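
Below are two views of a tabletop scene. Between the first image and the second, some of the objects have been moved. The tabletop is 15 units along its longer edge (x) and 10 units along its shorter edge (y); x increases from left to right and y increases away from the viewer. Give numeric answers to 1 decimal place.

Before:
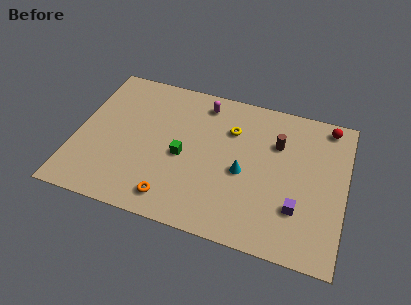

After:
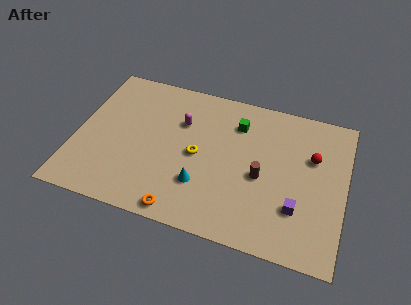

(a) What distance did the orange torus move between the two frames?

0.8

The orange torus was near (5.7, 1.5) before and (6.3, 0.9) after, so it travelled √(0.6² + 0.6²) ≈ 0.8 units.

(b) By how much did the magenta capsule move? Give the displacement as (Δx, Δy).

(-1.1, -1.7)

From the two frames, the magenta capsule sits at roughly (6.8, 8.5) before and (5.7, 6.8) after.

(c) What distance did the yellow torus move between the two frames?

2.9

The yellow torus moved from about (8.5, 7.1) to (6.8, 4.8), a distance of √(1.7² + 2.3²) ≈ 2.9.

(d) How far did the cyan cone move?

2.7

The cyan cone was near (9.4, 4.4) before and (7.2, 2.9) after, so it travelled √(2.2² + 1.5²) ≈ 2.7 units.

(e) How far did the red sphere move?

2.5

The red sphere was near (13.8, 8.9) before and (13.1, 6.5) after, so it travelled √(0.7² + 2.4²) ≈ 2.5 units.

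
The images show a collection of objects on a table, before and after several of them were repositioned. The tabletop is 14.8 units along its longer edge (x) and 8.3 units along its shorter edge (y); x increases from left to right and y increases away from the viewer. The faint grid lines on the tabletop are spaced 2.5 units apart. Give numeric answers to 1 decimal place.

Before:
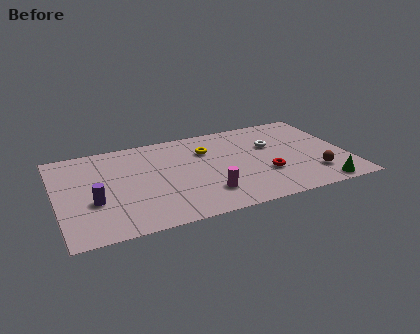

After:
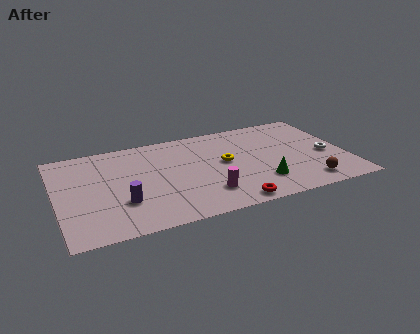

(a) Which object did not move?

the magenta cylinder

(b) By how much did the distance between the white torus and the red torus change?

+3.4

Before: roughly 2.6 units apart; after: 6.0. That's 3.4 units further apart.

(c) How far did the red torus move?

2.8

The red torus was near (10.5, 2.8) before and (8.5, 0.8) after, so it travelled √(2.0² + 2.0²) ≈ 2.8 units.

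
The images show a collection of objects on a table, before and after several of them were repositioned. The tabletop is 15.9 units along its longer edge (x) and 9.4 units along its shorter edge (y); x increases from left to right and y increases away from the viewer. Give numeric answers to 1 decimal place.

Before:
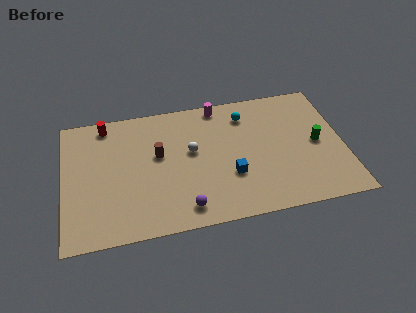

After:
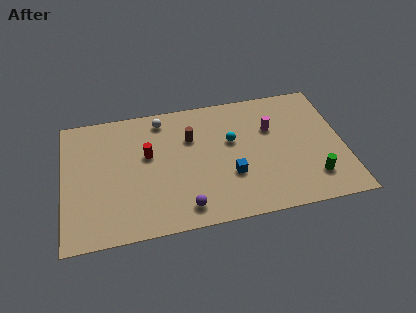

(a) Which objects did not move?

the purple sphere and the blue cube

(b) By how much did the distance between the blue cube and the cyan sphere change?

-1.9

Before: roughly 4.4 units apart; after: 2.5. That's 1.9 units closer together.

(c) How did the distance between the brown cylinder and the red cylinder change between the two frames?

-1.4

Before: roughly 4.0 units apart; after: 2.6. That's 1.4 units closer together.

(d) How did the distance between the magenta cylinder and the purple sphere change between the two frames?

-0.4

The distance was about 7.5 in the first image and 7.1 in the second, so they moved 0.4 units closer together.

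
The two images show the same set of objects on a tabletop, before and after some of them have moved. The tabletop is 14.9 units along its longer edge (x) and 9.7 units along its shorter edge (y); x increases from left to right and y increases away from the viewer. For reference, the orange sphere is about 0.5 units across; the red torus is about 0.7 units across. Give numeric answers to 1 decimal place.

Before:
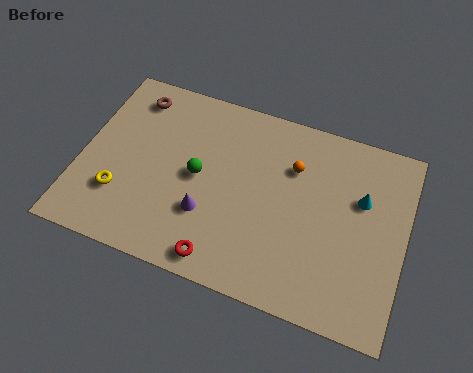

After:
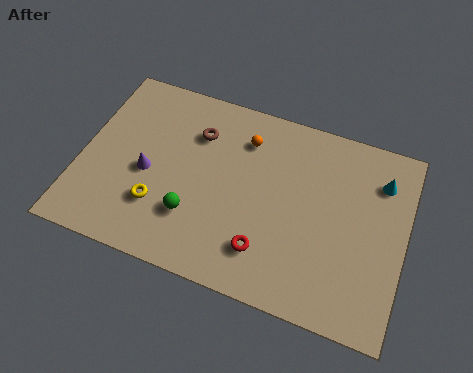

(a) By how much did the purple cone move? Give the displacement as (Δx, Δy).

(-2.9, 1.2)

The purple cone was at about (6.0, 3.1) and moved to about (3.1, 4.3).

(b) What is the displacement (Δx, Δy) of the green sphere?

(0.0, -2.1)

From the two frames, the green sphere sits at roughly (5.4, 4.9) before and (5.4, 2.8) after.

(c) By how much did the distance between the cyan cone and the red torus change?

-0.7

They were about 7.8 units apart before and 7.1 after — 0.7 units closer together.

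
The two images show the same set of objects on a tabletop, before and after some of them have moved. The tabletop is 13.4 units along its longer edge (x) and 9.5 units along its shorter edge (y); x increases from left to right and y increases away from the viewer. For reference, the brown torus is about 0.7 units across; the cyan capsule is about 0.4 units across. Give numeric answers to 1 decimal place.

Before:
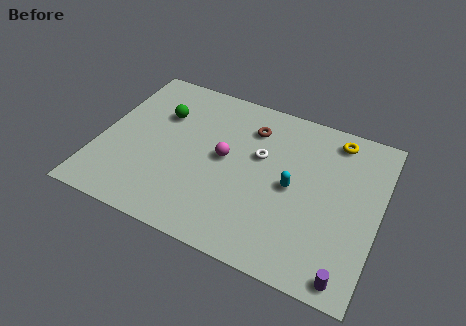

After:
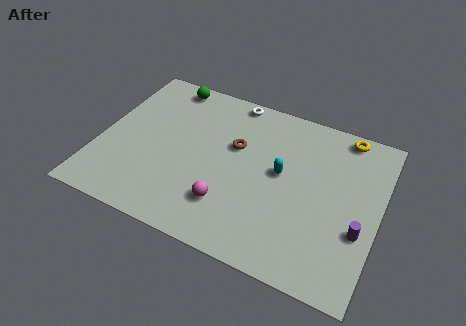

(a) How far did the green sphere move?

2.0

The green sphere was near (2.7, 6.5) before and (2.7, 8.5) after, so it travelled √(0.0² + 2.0²) ≈ 2.0 units.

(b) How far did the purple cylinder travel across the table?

2.5

From (12.3, 0.9) to (12.6, 3.4), the purple cylinder covered √(0.3² + 2.5²) ≈ 2.5 units.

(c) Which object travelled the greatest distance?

the white torus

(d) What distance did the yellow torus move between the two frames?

0.6

From (11.0, 8.2) to (11.4, 8.6), the yellow torus covered √(0.4² + 0.4²) ≈ 0.6 units.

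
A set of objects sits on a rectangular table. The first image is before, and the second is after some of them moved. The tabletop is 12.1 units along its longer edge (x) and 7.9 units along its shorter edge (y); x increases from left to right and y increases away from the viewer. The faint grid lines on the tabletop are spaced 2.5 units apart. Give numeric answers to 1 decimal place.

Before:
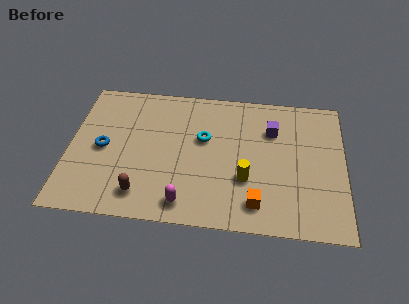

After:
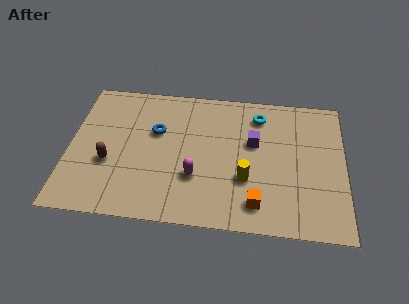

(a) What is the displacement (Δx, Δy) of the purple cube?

(-0.8, -0.8)

The purple cube was at about (8.9, 5.6) and moved to about (8.1, 4.8).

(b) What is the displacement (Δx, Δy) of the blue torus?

(2.3, 1.2)

The blue torus was at about (1.5, 3.8) and moved to about (3.8, 5.0).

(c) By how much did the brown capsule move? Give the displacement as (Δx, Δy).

(-1.5, 1.6)

The brown capsule was at about (3.3, 1.4) and moved to about (1.8, 3.0).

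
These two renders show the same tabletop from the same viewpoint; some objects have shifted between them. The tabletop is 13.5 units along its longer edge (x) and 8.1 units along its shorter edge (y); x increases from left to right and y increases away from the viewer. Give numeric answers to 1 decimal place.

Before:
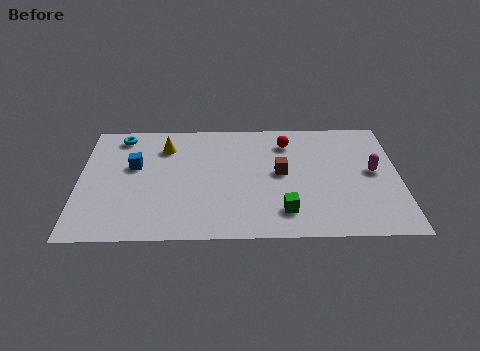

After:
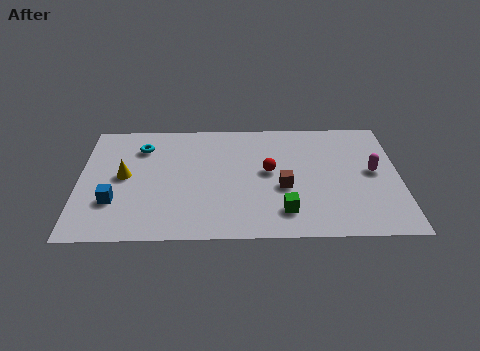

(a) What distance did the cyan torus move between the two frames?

1.2

From (1.7, 7.0) to (2.6, 6.2), the cyan torus covered √(0.9² + 0.8²) ≈ 1.2 units.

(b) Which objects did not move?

the magenta capsule and the green cube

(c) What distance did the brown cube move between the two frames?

1.0

The brown cube was near (8.5, 4.3) before and (8.6, 3.3) after, so it travelled √(0.1² + 1.0²) ≈ 1.0 units.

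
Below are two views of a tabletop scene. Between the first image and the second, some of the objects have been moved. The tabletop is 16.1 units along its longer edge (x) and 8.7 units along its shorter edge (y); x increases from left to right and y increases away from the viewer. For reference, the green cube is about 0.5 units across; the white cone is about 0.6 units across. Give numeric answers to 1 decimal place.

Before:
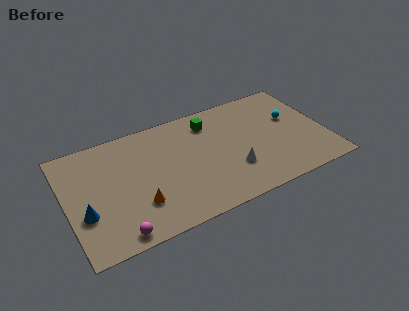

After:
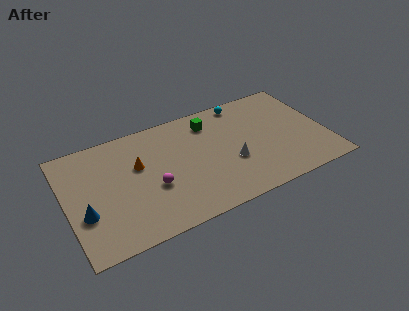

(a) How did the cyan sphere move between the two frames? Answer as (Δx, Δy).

(-2.8, 2.5)

From the two frames, the cyan sphere sits at roughly (14.2, 5.3) before and (11.4, 7.8) after.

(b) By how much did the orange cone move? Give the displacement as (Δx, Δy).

(0.3, 2.9)

The orange cone started near (4.2, 2.5) and ended near (4.5, 5.4).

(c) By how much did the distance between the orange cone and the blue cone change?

+0.9

They were about 3.3 units apart before and 4.2 after — 0.9 units further apart.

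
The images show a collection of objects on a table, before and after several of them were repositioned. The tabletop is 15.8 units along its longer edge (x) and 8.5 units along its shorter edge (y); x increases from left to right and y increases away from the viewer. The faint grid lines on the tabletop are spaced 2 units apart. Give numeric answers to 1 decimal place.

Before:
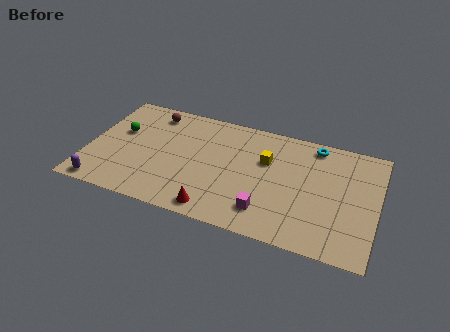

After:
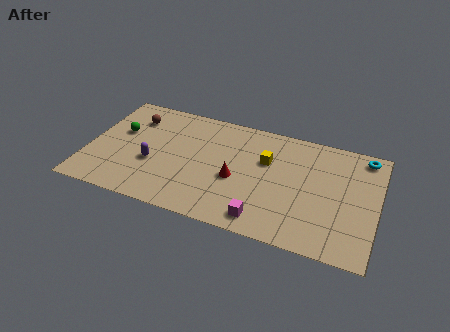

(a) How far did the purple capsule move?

3.5

From (1.1, 0.8) to (3.6, 3.3), the purple capsule covered √(2.5² + 2.5²) ≈ 3.5 units.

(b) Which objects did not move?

the green sphere and the yellow cube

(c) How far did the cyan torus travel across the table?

2.7

The cyan torus was near (12.2, 7.5) before and (14.9, 7.5) after, so it travelled √(2.7² + 0.0²) ≈ 2.7 units.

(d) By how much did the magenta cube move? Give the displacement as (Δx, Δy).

(-0.1, -0.6)

From the two frames, the magenta cube sits at roughly (10.0, 1.8) before and (9.9, 1.2) after.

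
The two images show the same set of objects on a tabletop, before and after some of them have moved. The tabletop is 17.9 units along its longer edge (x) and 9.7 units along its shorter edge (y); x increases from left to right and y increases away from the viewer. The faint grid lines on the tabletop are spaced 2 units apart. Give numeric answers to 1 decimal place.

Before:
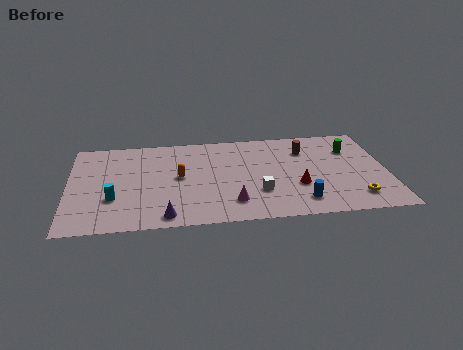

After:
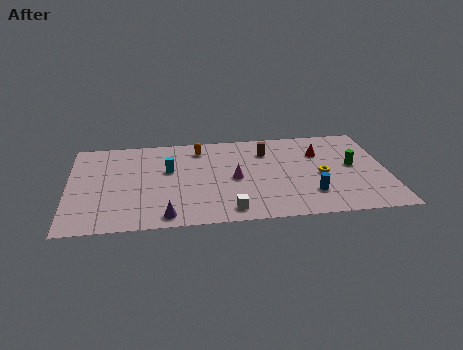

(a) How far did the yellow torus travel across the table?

3.1

The yellow torus moved from about (16.0, 1.9) to (14.2, 4.4), a distance of √(1.8² + 2.5²) ≈ 3.1.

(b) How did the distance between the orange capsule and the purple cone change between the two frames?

+3.1

They were about 4.1 units apart before and 7.2 after — 3.1 units further apart.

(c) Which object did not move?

the purple cone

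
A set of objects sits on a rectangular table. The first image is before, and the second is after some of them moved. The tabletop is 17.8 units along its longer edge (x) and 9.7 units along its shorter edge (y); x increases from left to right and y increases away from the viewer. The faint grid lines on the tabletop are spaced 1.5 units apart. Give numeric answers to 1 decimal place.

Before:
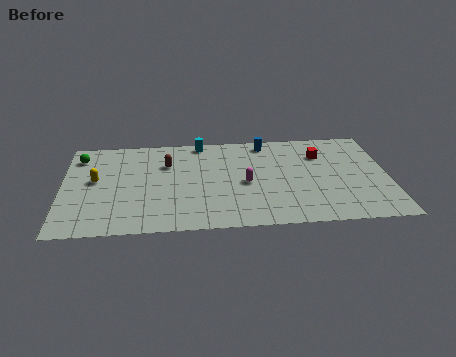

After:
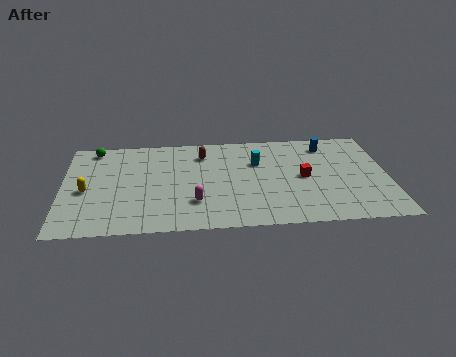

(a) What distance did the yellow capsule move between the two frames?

1.1

The yellow capsule moved from about (1.8, 5.3) to (1.3, 4.3), a distance of √(0.5² + 1.0²) ≈ 1.1.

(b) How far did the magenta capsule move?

3.3

The magenta capsule was near (10.0, 4.4) before and (7.2, 2.7) after, so it travelled √(2.8² + 1.7²) ≈ 3.3 units.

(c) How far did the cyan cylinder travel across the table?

3.9

The cyan cylinder moved from about (7.6, 8.8) to (10.7, 6.5), a distance of √(3.1² + 2.3²) ≈ 3.9.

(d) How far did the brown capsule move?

2.2

From (5.7, 6.7) to (7.7, 7.6), the brown capsule covered √(2.0² + 0.9²) ≈ 2.2 units.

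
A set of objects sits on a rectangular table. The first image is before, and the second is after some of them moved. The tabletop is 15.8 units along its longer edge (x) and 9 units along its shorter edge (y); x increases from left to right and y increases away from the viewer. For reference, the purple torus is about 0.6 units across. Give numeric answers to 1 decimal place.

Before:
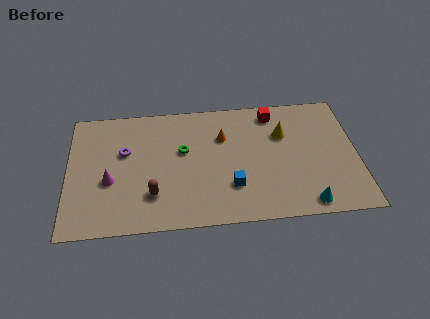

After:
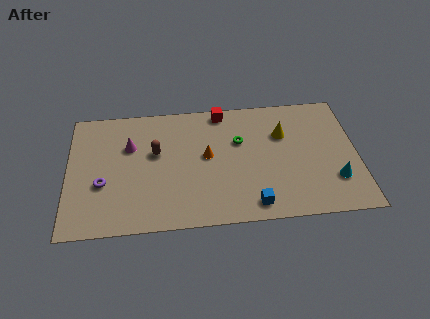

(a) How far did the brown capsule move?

3.0

The brown capsule moved from about (4.6, 2.4) to (4.8, 5.4), a distance of √(0.2² + 3.0²) ≈ 3.0.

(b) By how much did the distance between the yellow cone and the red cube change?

+2.2

Before: roughly 1.7 units apart; after: 3.9. That's 2.2 units further apart.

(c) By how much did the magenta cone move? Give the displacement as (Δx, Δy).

(1.1, 2.4)

From the two frames, the magenta cone sits at roughly (2.3, 3.6) before and (3.4, 6.0) after.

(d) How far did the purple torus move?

2.5

From (3.1, 5.6) to (1.9, 3.4), the purple torus covered √(1.2² + 2.2²) ≈ 2.5 units.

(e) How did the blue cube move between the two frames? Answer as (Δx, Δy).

(1.1, -1.4)

The blue cube started near (8.9, 2.6) and ended near (10.0, 1.2).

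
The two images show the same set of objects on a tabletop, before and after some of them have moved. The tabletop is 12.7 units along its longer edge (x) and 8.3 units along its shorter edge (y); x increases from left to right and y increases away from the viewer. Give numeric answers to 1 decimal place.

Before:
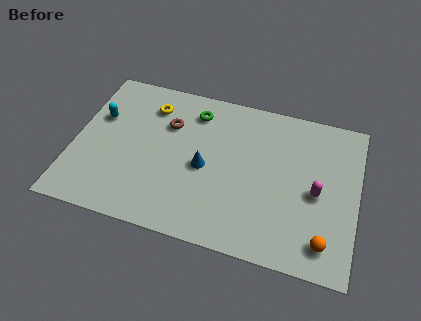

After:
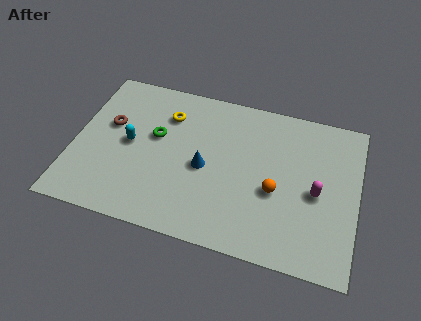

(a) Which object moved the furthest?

the orange sphere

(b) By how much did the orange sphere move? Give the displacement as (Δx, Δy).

(-2.3, 2.0)

The orange sphere was at about (11.4, 1.4) and moved to about (9.1, 3.4).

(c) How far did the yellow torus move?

0.9

The yellow torus moved from about (3.2, 6.5) to (4.0, 6.2), a distance of √(0.8² + 0.3²) ≈ 0.9.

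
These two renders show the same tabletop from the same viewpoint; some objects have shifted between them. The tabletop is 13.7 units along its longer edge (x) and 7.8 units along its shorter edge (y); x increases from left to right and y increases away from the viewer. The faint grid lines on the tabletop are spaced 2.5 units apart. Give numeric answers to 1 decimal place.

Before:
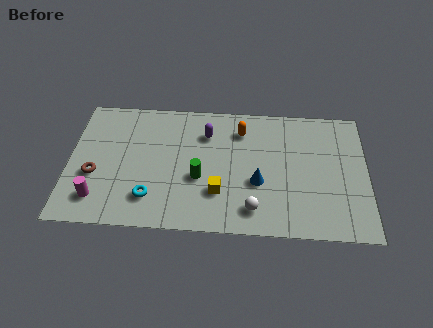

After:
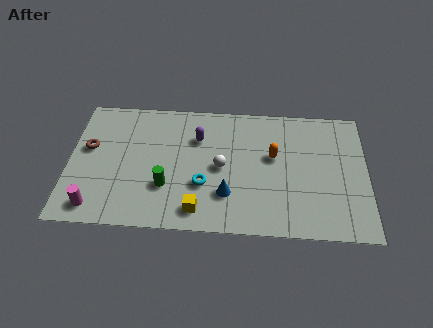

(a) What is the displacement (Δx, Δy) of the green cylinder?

(-1.5, -0.6)

The green cylinder started near (6.0, 3.1) and ended near (4.5, 2.5).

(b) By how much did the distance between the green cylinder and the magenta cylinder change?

-1.3

The distance was about 4.8 in the first image and 3.5 in the second, so they moved 1.3 units closer together.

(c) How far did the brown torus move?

1.6

The brown torus was near (1.2, 3.0) before and (0.9, 4.6) after, so it travelled √(0.3² + 1.6²) ≈ 1.6 units.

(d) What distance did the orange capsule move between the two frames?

2.1

From (7.9, 6.1) to (9.4, 4.6), the orange capsule covered √(1.5² + 1.5²) ≈ 2.1 units.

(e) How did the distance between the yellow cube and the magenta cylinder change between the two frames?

-0.8

Before: roughly 5.5 units apart; after: 4.7. That's 0.8 units closer together.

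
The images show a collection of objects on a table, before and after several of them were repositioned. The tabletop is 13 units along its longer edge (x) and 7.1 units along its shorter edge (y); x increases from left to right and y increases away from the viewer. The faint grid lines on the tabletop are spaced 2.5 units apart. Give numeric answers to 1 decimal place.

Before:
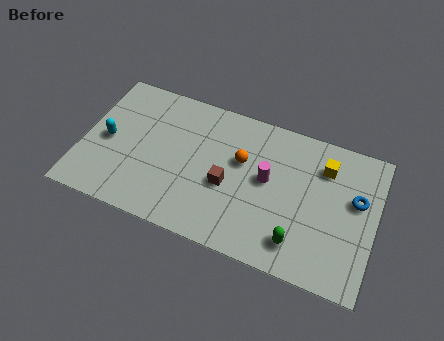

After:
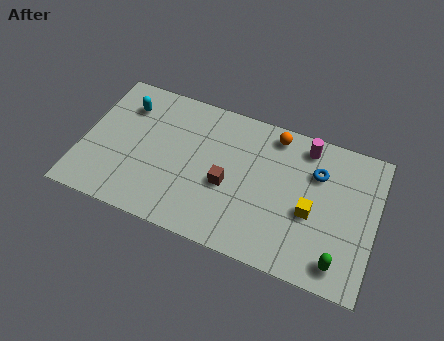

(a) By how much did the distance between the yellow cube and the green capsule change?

-1.7

They were about 4.1 units apart before and 2.4 after — 1.7 units closer together.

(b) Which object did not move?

the brown cube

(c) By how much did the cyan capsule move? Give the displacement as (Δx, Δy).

(0.6, 2.0)

The cyan capsule was at about (1.1, 3.4) and moved to about (1.7, 5.4).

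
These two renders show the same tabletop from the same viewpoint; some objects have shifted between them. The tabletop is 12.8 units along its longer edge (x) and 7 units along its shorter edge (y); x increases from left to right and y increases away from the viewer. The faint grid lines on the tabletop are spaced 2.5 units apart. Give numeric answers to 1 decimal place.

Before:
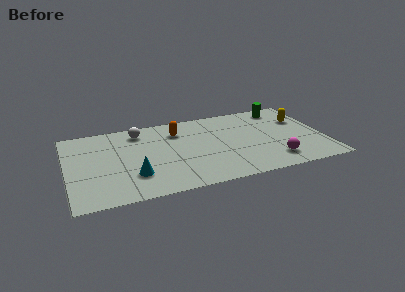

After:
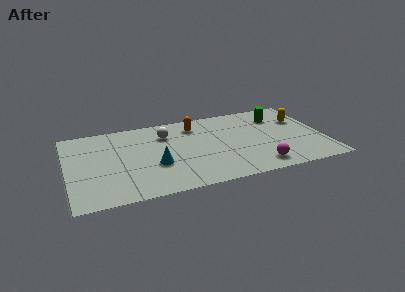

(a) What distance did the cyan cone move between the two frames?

1.3

The cyan cone moved from about (3.2, 2.0) to (4.3, 2.6), a distance of √(1.1² + 0.6²) ≈ 1.3.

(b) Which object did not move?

the yellow capsule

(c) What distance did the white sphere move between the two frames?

1.4

The white sphere moved from about (3.7, 5.8) to (5.0, 5.2), a distance of √(1.3² + 0.6²) ≈ 1.4.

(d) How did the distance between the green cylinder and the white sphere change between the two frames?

-1.6

They were about 7.3 units apart before and 5.7 after — 1.6 units closer together.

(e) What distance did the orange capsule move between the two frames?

0.9

From (5.6, 5.3) to (6.5, 5.6), the orange capsule covered √(0.9² + 0.3²) ≈ 0.9 units.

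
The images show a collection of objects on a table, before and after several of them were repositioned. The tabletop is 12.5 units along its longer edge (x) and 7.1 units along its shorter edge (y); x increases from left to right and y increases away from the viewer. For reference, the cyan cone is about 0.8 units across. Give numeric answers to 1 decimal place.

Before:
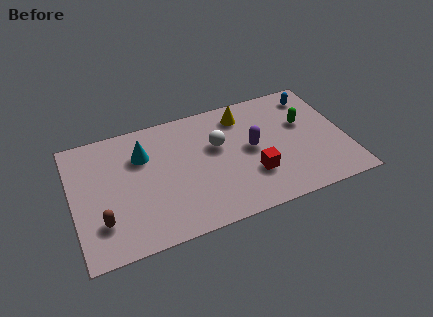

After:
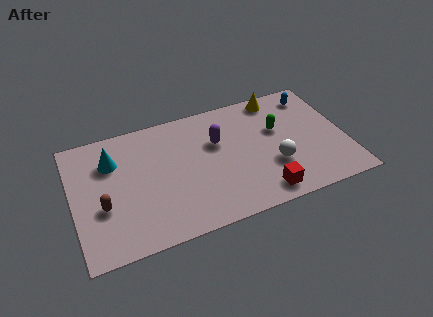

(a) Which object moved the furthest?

the white sphere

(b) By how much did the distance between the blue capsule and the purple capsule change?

+1.0

They were about 3.8 units apart before and 4.8 after — 1.0 units further apart.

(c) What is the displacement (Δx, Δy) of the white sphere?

(2.4, -2.0)

The white sphere was at about (6.7, 4.4) and moved to about (9.1, 2.4).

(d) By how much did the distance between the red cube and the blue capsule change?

+0.8

Before: roughly 4.9 units apart; after: 5.7. That's 0.8 units further apart.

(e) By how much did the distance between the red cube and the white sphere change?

-1.0

The distance was about 2.6 in the first image and 1.6 in the second, so they moved 1.0 units closer together.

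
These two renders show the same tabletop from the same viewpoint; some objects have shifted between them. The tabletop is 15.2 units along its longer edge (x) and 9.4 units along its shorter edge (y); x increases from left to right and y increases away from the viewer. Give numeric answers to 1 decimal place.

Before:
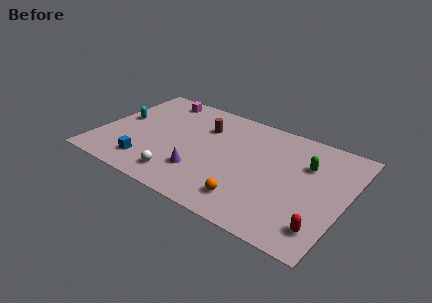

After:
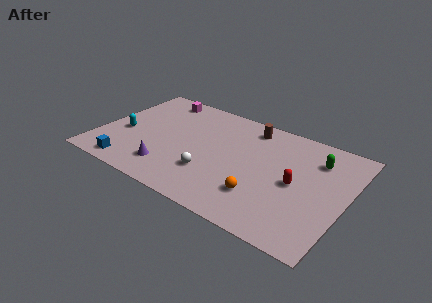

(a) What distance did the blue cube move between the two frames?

1.2

From (3.4, 1.8) to (2.4, 1.1), the blue cube covered √(1.0² + 0.7²) ≈ 1.2 units.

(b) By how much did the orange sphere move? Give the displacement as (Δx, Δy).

(0.6, 0.7)

The orange sphere started near (9.8, 1.8) and ended near (10.4, 2.5).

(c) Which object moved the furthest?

the red capsule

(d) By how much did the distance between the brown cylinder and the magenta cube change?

+2.4

The distance was about 3.5 in the first image and 5.9 in the second, so they moved 2.4 units further apart.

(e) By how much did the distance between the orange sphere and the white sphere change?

-1.1

Before: roughly 4.3 units apart; after: 3.2. That's 1.1 units closer together.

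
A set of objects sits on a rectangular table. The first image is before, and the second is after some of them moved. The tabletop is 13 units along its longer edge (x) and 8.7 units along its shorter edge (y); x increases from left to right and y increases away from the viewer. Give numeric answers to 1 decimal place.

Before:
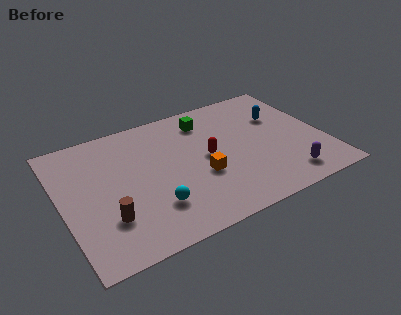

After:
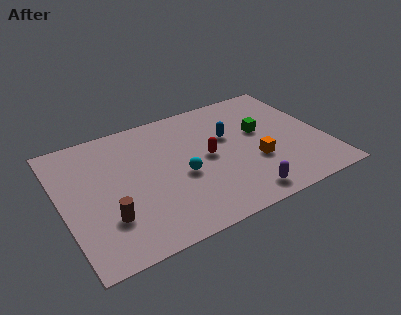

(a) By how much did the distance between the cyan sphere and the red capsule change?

-2.1

Before: roughly 3.7 units apart; after: 1.6. That's 2.1 units closer together.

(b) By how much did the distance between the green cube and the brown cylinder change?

+1.3

Before: roughly 7.1 units apart; after: 8.4. That's 1.3 units further apart.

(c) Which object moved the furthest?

the green cube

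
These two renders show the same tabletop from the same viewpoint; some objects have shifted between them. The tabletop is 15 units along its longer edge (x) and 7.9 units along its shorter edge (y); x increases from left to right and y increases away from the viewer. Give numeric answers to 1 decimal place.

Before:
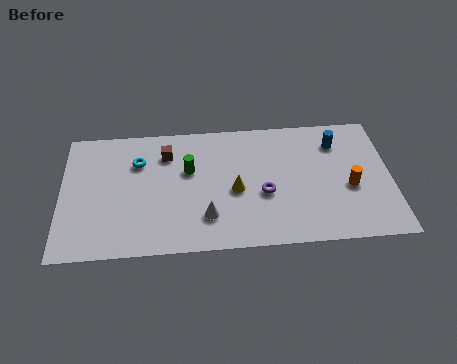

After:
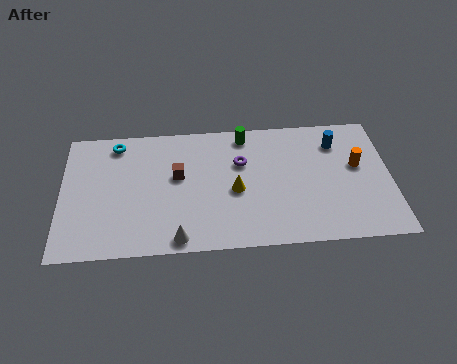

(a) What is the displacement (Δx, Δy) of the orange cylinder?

(0.4, 1.3)

The orange cylinder started near (13.1, 3.3) and ended near (13.5, 4.6).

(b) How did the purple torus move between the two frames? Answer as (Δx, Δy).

(-1.0, 2.0)

The purple torus started near (9.2, 3.2) and ended near (8.2, 5.2).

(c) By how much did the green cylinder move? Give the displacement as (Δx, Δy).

(2.6, 2.0)

The green cylinder was at about (5.8, 4.9) and moved to about (8.4, 6.9).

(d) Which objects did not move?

the yellow cone and the blue cylinder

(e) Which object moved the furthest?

the green cylinder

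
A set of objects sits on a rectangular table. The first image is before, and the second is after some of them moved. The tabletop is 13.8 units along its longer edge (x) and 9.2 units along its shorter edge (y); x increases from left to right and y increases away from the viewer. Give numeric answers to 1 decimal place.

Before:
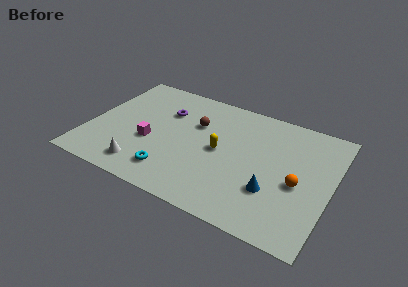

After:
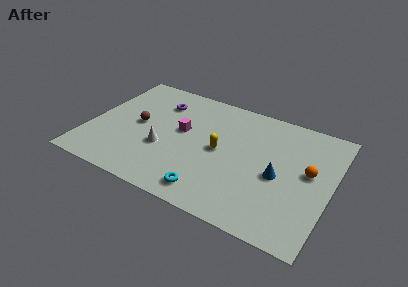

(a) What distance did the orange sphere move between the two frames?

1.2

The orange sphere moved from about (12.0, 4.0) to (12.5, 5.1), a distance of √(0.5² + 1.1²) ≈ 1.2.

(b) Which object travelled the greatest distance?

the brown sphere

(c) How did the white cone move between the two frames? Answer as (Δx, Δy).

(0.9, 1.9)

The white cone was at about (3.5, 1.5) and moved to about (4.4, 3.4).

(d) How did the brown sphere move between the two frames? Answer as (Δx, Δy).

(-3.2, -1.4)

From the two frames, the brown sphere sits at roughly (5.9, 6.1) before and (2.7, 4.7) after.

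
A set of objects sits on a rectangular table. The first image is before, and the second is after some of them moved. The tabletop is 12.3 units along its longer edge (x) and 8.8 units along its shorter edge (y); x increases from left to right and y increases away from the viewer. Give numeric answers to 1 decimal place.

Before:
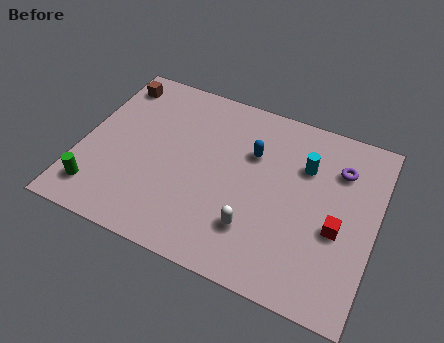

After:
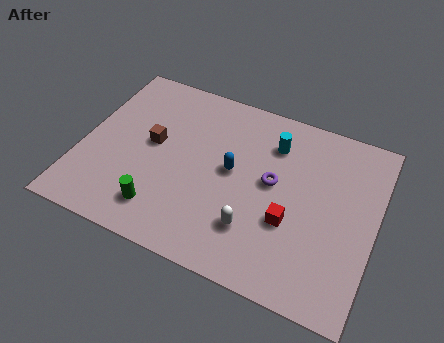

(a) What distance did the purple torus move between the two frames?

3.1

The purple torus moved from about (10.6, 6.5) to (8.0, 4.8), a distance of √(2.6² + 1.7²) ≈ 3.1.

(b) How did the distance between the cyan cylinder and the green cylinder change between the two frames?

-2.9

The distance was about 9.4 in the first image and 6.5 in the second, so they moved 2.9 units closer together.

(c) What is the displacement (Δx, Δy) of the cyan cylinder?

(-1.4, 0.6)

The cyan cylinder started near (9.2, 6.1) and ended near (7.8, 6.7).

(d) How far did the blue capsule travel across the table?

1.4

The blue capsule moved from about (7.0, 5.9) to (6.3, 4.7), a distance of √(0.7² + 1.2²) ≈ 1.4.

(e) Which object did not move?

the white capsule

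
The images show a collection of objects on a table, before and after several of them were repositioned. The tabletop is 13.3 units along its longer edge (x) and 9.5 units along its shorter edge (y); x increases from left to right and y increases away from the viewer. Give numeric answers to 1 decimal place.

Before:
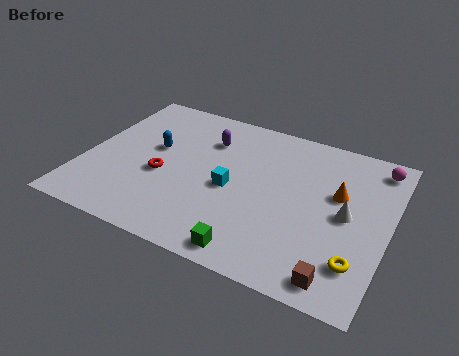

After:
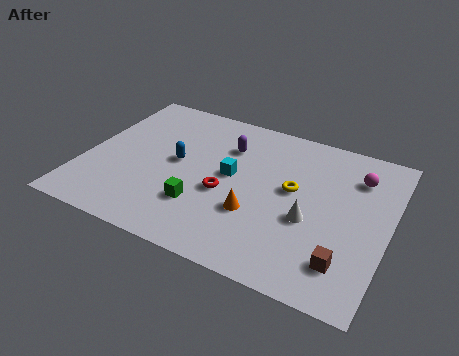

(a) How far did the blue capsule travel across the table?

1.2

The blue capsule was near (2.9, 5.5) before and (4.0, 5.0) after, so it travelled √(1.1² + 0.5²) ≈ 1.2 units.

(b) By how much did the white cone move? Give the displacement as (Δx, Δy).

(-1.5, -0.9)

The white cone was at about (11.5, 4.7) and moved to about (10.0, 3.8).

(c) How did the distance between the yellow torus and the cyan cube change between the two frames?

-3.4

Before: roughly 6.1 units apart; after: 2.7. That's 3.4 units closer together.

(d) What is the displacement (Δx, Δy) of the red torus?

(2.8, 0.0)

From the two frames, the red torus sits at roughly (3.5, 3.9) before and (6.3, 3.9) after.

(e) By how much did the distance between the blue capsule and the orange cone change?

-4.0

They were about 8.1 units apart before and 4.1 after — 4.0 units closer together.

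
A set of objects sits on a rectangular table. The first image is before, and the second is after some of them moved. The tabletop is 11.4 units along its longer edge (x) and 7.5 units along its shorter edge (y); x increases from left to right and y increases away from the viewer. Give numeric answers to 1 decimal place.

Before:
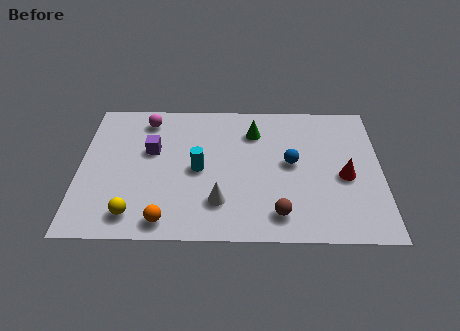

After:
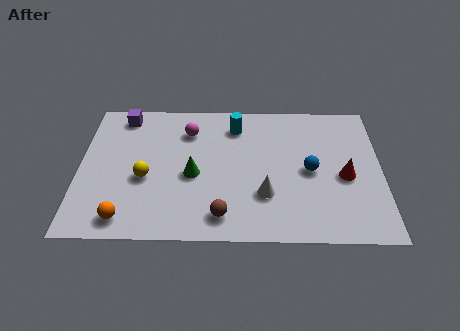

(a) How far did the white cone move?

1.7

The white cone was near (5.3, 1.9) before and (7.0, 2.3) after, so it travelled √(1.7² + 0.4²) ≈ 1.7 units.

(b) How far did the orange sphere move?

1.5

The orange sphere moved from about (3.3, 0.9) to (1.8, 1.0), a distance of √(1.5² + 0.1²) ≈ 1.5.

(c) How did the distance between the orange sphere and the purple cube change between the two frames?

+1.8

Before: roughly 3.7 units apart; after: 5.5. That's 1.8 units further apart.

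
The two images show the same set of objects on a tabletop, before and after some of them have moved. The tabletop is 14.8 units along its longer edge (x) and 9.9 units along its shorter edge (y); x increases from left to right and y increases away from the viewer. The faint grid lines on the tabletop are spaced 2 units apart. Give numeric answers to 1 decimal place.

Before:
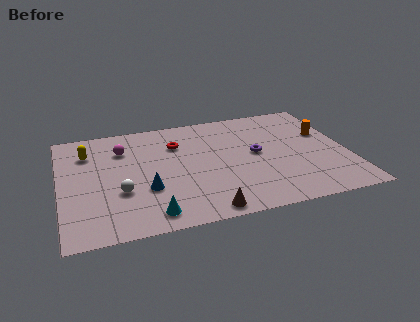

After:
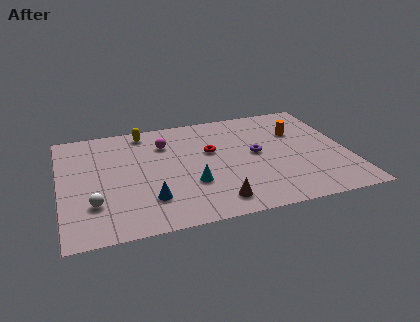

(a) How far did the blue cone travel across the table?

0.9

The blue cone was near (4.3, 3.4) before and (4.4, 2.5) after, so it travelled √(0.1² + 0.9²) ≈ 0.9 units.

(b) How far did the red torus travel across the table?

2.0

The red torus was near (6.1, 7.1) before and (7.8, 6.0) after, so it travelled √(1.7² + 1.1²) ≈ 2.0 units.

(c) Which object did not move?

the purple torus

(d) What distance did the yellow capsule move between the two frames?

3.3

The yellow capsule was near (1.5, 7.4) before and (4.5, 8.7) after, so it travelled √(3.0² + 1.3²) ≈ 3.3 units.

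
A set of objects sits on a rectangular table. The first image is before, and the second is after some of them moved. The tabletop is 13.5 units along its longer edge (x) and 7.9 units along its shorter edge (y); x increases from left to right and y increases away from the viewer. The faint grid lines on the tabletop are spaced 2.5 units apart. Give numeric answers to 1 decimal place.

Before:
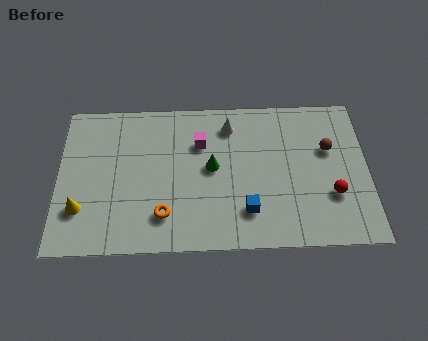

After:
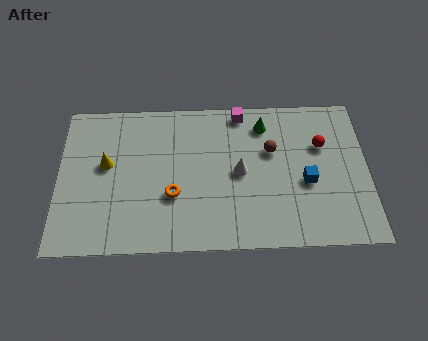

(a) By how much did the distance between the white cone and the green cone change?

+0.4

The distance was about 2.3 in the first image and 2.7 in the second, so they moved 0.4 units further apart.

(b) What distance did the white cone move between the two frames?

2.5

The white cone moved from about (7.5, 6.4) to (7.9, 3.9), a distance of √(0.4² + 2.5²) ≈ 2.5.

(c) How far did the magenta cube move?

2.4

The magenta cube was near (6.2, 5.5) before and (8.0, 7.1) after, so it travelled √(1.8² + 1.6²) ≈ 2.4 units.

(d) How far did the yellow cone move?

2.5

The yellow cone moved from about (1.0, 2.2) to (2.1, 4.5), a distance of √(1.1² + 2.3²) ≈ 2.5.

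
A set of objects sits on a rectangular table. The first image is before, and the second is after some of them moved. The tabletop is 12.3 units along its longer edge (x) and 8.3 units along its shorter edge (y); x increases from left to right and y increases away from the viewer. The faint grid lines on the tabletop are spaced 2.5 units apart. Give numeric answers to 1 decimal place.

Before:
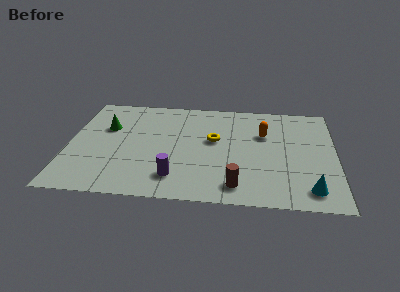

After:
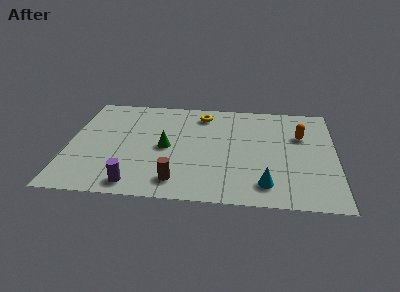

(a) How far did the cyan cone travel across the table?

2.0

From (11.1, 1.3) to (9.1, 1.5), the cyan cone covered √(2.0² + 0.2²) ≈ 2.0 units.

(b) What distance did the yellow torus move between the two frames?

2.2

The yellow torus moved from about (6.7, 4.8) to (6.1, 6.9), a distance of √(0.6² + 2.1²) ≈ 2.2.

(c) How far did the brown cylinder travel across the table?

2.7

The brown cylinder moved from about (7.8, 1.3) to (5.1, 1.4), a distance of √(2.7² + 0.1²) ≈ 2.7.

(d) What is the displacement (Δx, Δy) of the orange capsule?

(1.7, 0.0)

The orange capsule was at about (9.0, 5.5) and moved to about (10.7, 5.5).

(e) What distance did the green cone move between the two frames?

3.1

From (1.7, 5.4) to (4.5, 4.0), the green cone covered √(2.8² + 1.4²) ≈ 3.1 units.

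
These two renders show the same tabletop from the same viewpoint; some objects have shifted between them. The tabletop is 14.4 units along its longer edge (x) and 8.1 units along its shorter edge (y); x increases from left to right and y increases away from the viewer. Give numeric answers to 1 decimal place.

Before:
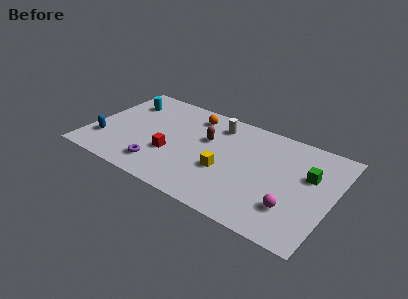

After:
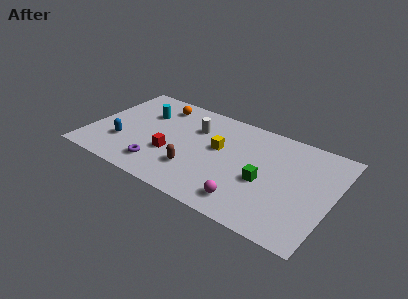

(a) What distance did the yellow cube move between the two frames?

1.7

The yellow cube was near (8.2, 3.1) before and (7.6, 4.7) after, so it travelled √(0.6² + 1.6²) ≈ 1.7 units.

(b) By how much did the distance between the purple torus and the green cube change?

-2.8

They were about 9.1 units apart before and 6.3 after — 2.8 units closer together.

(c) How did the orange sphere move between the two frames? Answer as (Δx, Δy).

(-2.1, 0.0)

The orange sphere started near (5.7, 6.7) and ended near (3.6, 6.7).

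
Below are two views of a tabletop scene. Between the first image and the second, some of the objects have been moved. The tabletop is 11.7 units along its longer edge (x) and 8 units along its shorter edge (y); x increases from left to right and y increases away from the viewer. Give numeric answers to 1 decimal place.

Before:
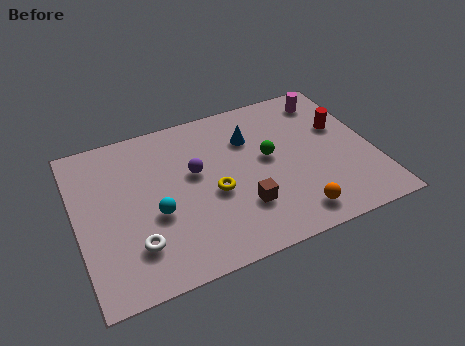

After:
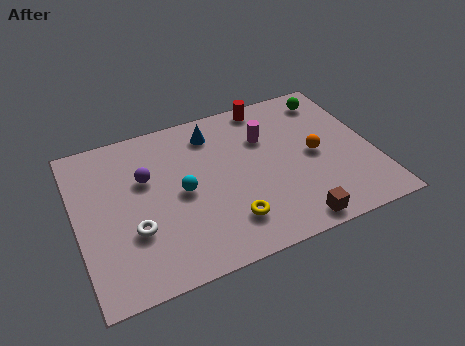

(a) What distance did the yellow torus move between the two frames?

1.6

From (5.3, 3.4) to (5.7, 1.8), the yellow torus covered √(0.4² + 1.6²) ≈ 1.6 units.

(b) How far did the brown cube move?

2.3

The brown cube was near (6.3, 2.3) before and (8.1, 0.8) after, so it travelled √(1.8² + 1.5²) ≈ 2.3 units.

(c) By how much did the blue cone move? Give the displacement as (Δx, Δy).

(-1.4, 0.8)

The blue cone was at about (7.0, 5.7) and moved to about (5.6, 6.5).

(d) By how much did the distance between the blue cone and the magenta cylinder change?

-1.2

They were about 3.4 units apart before and 2.2 after — 1.2 units closer together.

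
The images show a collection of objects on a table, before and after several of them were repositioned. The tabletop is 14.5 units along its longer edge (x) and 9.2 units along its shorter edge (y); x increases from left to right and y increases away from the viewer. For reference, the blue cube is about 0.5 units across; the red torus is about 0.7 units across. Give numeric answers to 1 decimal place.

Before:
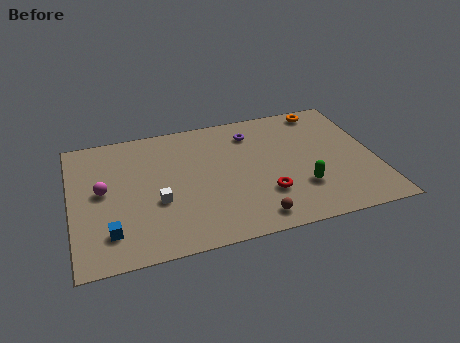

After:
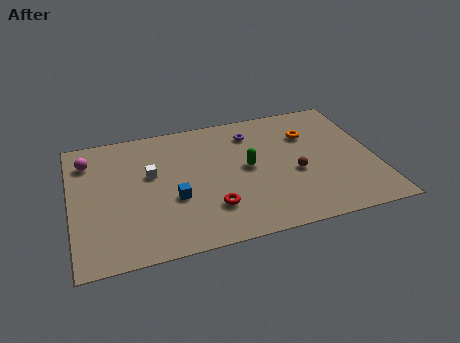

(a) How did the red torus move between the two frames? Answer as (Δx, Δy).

(-2.6, -0.3)

The red torus started near (9.1, 2.7) and ended near (6.5, 2.4).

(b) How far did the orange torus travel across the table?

1.9

From (12.4, 8.2) to (11.5, 6.5), the orange torus covered √(0.9² + 1.7²) ≈ 1.9 units.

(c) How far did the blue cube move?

3.4

From (1.7, 2.0) to (4.8, 3.5), the blue cube covered √(3.1² + 1.5²) ≈ 3.4 units.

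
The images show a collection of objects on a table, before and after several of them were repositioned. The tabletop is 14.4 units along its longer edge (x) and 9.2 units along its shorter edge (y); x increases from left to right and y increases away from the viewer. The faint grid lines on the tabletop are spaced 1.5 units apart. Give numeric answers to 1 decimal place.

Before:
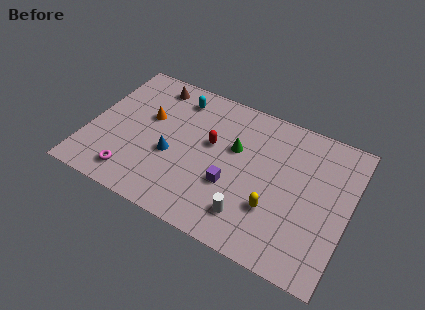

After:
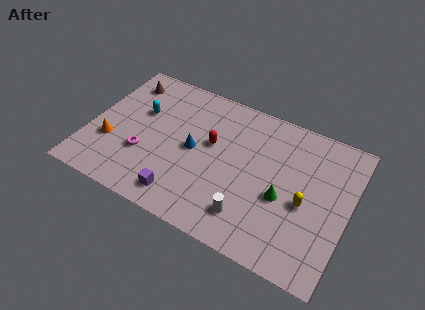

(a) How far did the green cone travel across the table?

3.5

The green cone moved from about (8.0, 5.7) to (10.9, 3.8), a distance of √(2.9² + 1.9²) ≈ 3.5.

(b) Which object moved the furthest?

the green cone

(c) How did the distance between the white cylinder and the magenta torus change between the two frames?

-0.3

The distance was about 6.5 in the first image and 6.2 in the second, so they moved 0.3 units closer together.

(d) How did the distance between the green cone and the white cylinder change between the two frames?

-1.5

Before: roughly 4.0 units apart; after: 2.5. That's 1.5 units closer together.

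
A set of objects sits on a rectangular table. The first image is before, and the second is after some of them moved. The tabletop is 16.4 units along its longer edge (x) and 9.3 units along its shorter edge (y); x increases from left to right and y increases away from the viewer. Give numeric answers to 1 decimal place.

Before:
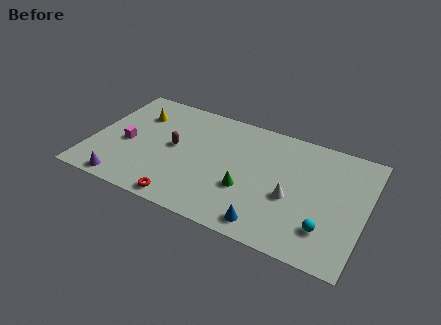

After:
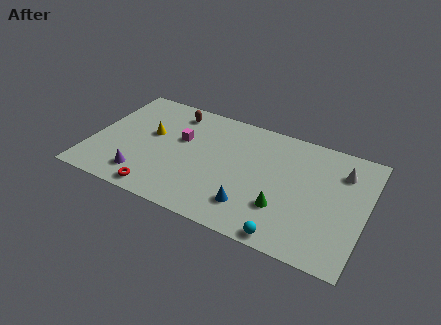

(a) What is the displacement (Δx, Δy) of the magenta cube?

(3.1, 1.6)

From the two frames, the magenta cube sits at roughly (2.1, 4.1) before and (5.2, 5.7) after.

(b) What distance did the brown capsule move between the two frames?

2.9

From (4.9, 4.9) to (4.5, 7.8), the brown capsule covered √(0.4² + 2.9²) ≈ 2.9 units.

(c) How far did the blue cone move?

1.4

The blue cone was near (11.0, 1.2) before and (9.9, 2.1) after, so it travelled √(1.1² + 0.9²) ≈ 1.4 units.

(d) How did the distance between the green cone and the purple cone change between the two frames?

+0.9

They were about 7.5 units apart before and 8.4 after — 0.9 units further apart.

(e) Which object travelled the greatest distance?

the white cone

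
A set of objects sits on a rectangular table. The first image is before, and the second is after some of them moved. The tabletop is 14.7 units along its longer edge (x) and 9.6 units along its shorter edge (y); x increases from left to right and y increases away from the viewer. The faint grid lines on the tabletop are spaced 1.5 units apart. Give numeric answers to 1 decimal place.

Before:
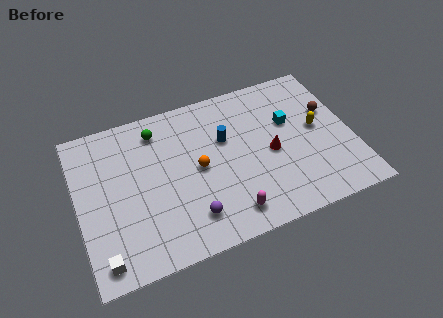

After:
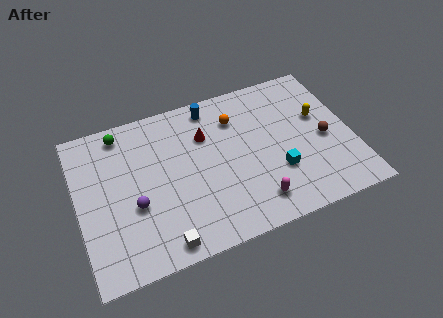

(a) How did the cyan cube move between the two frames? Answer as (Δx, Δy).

(-1.0, -2.9)

The cyan cube started near (11.5, 6.0) and ended near (10.5, 3.1).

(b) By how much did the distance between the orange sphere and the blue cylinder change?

-0.4

The distance was about 2.1 in the first image and 1.7 in the second, so they moved 0.4 units closer together.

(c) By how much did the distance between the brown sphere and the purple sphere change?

+1.4

Before: roughly 8.9 units apart; after: 10.3. That's 1.4 units further apart.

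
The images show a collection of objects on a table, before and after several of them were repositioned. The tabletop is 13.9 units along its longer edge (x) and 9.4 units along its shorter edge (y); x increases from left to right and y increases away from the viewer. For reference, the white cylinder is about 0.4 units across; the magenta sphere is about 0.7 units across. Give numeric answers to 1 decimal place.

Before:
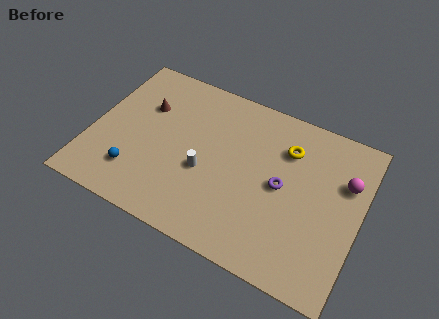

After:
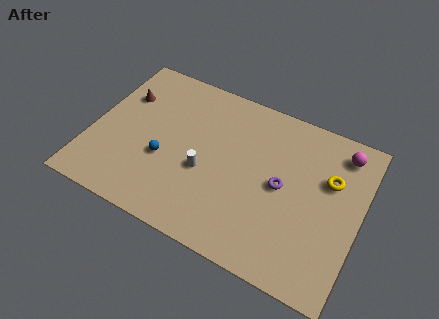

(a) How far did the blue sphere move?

1.9

The blue sphere moved from about (2.6, 2.2) to (3.9, 3.6), a distance of √(1.3² + 1.4²) ≈ 1.9.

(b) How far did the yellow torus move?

2.4

The yellow torus moved from about (9.9, 6.9) to (12.2, 6.1), a distance of √(2.3² + 0.8²) ≈ 2.4.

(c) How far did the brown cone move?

1.2

The brown cone was near (2.5, 6.3) before and (1.3, 6.5) after, so it travelled √(1.2² + 0.2²) ≈ 1.2 units.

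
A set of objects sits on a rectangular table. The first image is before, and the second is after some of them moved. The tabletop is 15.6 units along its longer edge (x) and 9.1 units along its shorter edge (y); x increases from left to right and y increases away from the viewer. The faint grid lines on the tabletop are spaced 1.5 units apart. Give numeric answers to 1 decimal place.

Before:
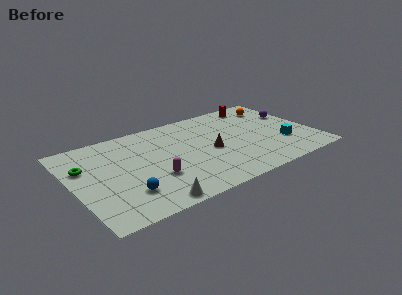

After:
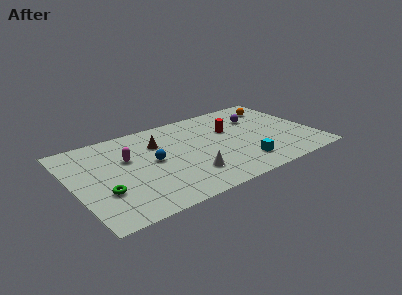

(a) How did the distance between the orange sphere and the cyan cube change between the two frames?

+1.8

Before: roughly 4.4 units apart; after: 6.2. That's 1.8 units further apart.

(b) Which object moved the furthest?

the brown cone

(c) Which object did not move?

the orange sphere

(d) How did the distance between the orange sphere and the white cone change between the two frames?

-3.2

Before: roughly 11.5 units apart; after: 8.3. That's 3.2 units closer together.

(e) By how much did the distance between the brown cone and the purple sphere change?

+0.6

They were about 6.1 units apart before and 6.7 after — 0.6 units further apart.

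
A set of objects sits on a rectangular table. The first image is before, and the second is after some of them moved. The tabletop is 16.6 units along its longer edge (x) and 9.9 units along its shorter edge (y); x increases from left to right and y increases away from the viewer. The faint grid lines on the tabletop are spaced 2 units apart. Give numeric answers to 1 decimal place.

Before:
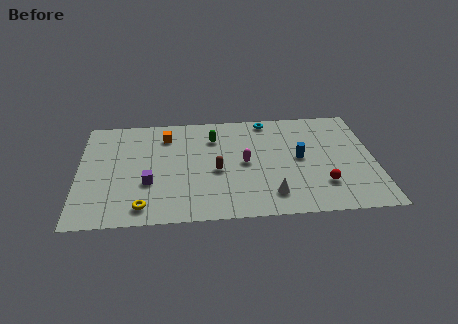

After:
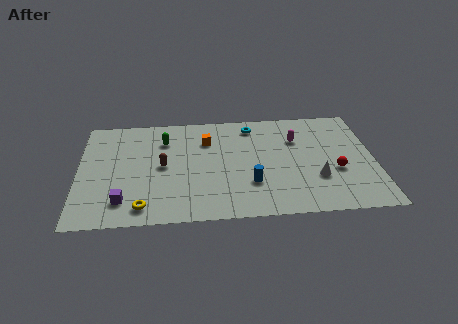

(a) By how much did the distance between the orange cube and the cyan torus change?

-3.0

Before: roughly 5.9 units apart; after: 2.9. That's 3.0 units closer together.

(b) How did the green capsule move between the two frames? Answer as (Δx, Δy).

(-2.8, 0.0)

The green capsule was at about (7.6, 7.4) and moved to about (4.8, 7.4).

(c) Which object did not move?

the yellow torus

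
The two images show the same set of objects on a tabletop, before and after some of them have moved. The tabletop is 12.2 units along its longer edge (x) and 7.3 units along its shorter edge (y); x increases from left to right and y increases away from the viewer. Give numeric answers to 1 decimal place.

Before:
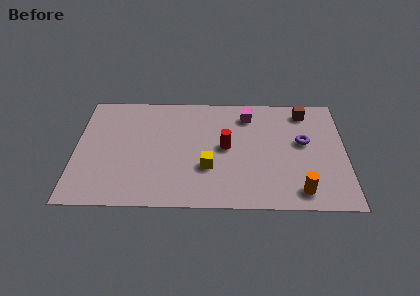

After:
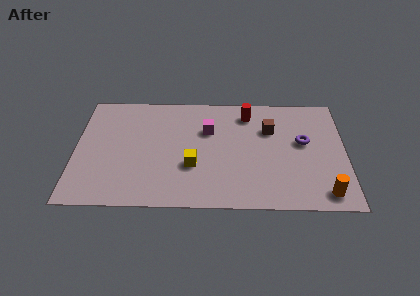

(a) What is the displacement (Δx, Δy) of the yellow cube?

(-0.7, 0.1)

The yellow cube was at about (6.0, 2.5) and moved to about (5.3, 2.6).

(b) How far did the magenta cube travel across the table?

2.1

From (7.8, 5.9) to (6.0, 4.9), the magenta cube covered √(1.8² + 1.0²) ≈ 2.1 units.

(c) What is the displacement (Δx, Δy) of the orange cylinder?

(1.1, -0.1)

The orange cylinder was at about (10.1, 1.1) and moved to about (11.2, 1.0).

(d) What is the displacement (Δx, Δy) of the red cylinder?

(1.0, 2.2)

The red cylinder was at about (6.8, 3.8) and moved to about (7.8, 6.0).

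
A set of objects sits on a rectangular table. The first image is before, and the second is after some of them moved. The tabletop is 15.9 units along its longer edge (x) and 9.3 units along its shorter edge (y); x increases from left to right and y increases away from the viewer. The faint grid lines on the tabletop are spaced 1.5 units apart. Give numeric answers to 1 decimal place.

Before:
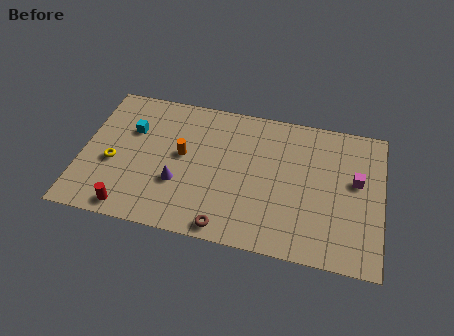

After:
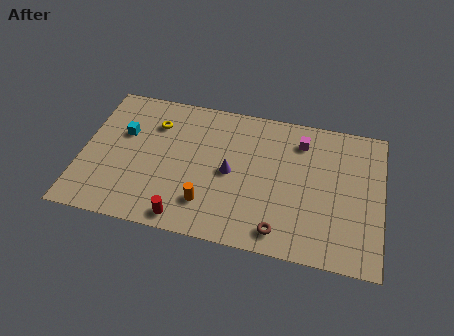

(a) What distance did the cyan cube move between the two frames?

0.5

From (2.5, 6.2) to (2.1, 5.9), the cyan cube covered √(0.4² + 0.3²) ≈ 0.5 units.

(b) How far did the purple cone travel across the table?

3.0

The purple cone moved from about (5.2, 3.2) to (7.9, 4.5), a distance of √(2.7² + 1.3²) ≈ 3.0.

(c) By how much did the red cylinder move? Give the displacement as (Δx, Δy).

(2.9, 0.0)

From the two frames, the red cylinder sits at roughly (2.8, 1.0) before and (5.7, 1.0) after.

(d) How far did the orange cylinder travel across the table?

3.3

From (5.3, 5.1) to (6.8, 2.2), the orange cylinder covered √(1.5² + 2.9²) ≈ 3.3 units.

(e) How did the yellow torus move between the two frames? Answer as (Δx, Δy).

(2.0, 3.1)

From the two frames, the yellow torus sits at roughly (1.7, 3.8) before and (3.7, 6.9) after.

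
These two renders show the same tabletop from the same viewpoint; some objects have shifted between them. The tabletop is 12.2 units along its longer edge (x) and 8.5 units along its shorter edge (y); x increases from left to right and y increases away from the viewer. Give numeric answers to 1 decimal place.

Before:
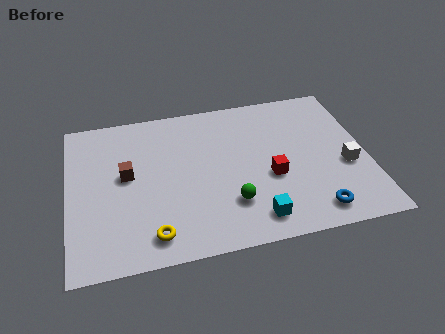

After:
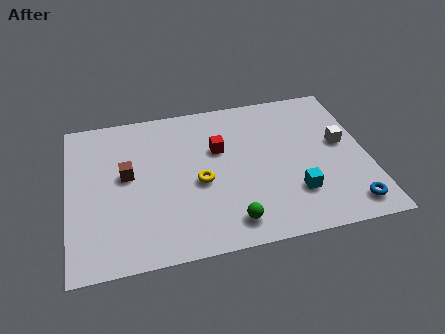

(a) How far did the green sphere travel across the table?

1.0

The green sphere was near (6.5, 2.3) before and (6.4, 1.3) after, so it travelled √(0.1² + 1.0²) ≈ 1.0 units.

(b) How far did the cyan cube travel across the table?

2.0

The cyan cube moved from about (7.4, 1.3) to (9.1, 2.3), a distance of √(1.7² + 1.0²) ≈ 2.0.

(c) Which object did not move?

the brown cube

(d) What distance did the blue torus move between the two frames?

1.4

From (9.8, 1.2) to (11.2, 1.2), the blue torus covered √(1.4² + 0.0²) ≈ 1.4 units.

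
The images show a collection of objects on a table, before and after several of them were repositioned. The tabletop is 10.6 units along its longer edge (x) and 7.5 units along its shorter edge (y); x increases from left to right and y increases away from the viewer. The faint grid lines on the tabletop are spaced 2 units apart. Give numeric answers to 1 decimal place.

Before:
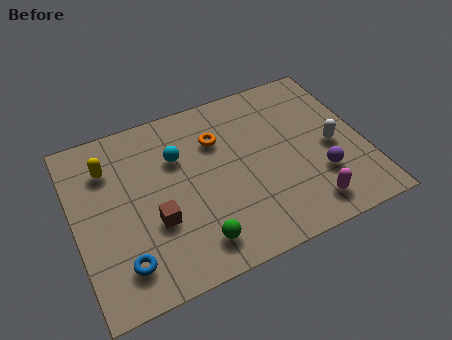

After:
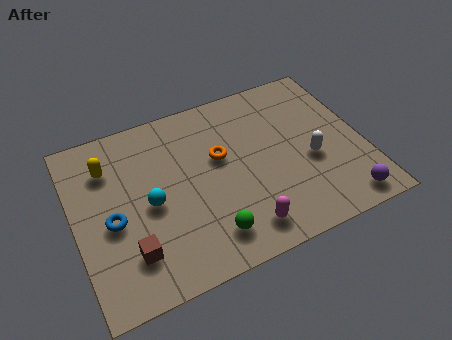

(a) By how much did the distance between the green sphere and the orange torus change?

-1.0

Before: roughly 4.2 units apart; after: 3.2. That's 1.0 units closer together.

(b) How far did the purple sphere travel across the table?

1.6

From (8.8, 2.3) to (9.5, 0.9), the purple sphere covered √(0.7² + 1.4²) ≈ 1.6 units.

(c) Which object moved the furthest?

the magenta capsule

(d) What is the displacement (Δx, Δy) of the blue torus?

(-0.2, 1.8)

From the two frames, the blue torus sits at roughly (1.5, 1.5) before and (1.3, 3.3) after.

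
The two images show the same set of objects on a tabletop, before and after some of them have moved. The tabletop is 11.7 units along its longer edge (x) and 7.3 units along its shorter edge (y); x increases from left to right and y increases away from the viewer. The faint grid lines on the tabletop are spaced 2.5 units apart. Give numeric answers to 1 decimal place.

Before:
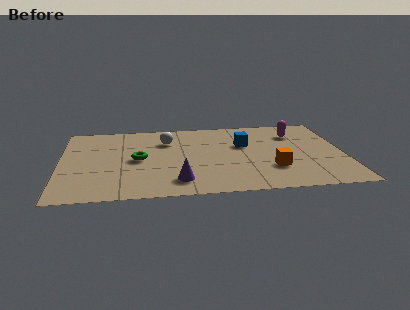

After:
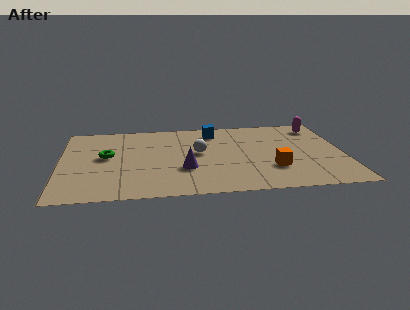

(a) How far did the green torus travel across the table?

1.4

The green torus moved from about (3.2, 3.6) to (1.9, 4.0), a distance of √(1.3² + 0.4²) ≈ 1.4.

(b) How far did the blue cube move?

1.8

From (7.6, 4.6) to (6.4, 6.0), the blue cube covered √(1.2² + 1.4²) ≈ 1.8 units.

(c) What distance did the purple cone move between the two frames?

1.1

From (4.8, 1.4) to (5.1, 2.5), the purple cone covered √(0.3² + 1.1²) ≈ 1.1 units.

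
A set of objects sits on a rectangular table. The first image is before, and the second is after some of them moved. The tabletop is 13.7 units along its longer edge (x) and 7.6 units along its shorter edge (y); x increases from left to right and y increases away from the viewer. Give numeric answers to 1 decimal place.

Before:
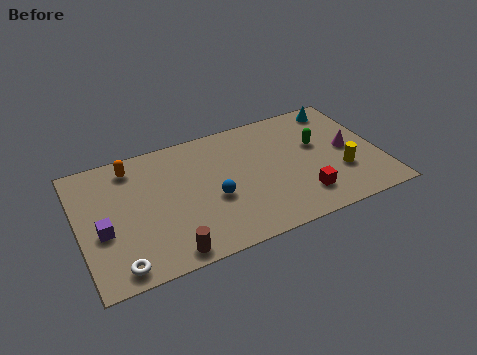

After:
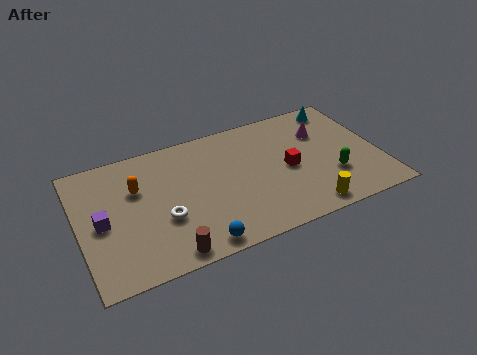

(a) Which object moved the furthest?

the white torus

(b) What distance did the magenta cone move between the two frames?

1.8

The magenta cone moved from about (12.3, 3.8) to (11.3, 5.3), a distance of √(1.0² + 1.5²) ≈ 1.8.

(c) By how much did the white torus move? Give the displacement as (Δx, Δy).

(2.2, 1.9)

The white torus was at about (1.5, 0.9) and moved to about (3.7, 2.8).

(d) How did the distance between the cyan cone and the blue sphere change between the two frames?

+2.1

They were about 7.2 units apart before and 9.3 after — 2.1 units further apart.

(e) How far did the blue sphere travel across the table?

2.5

The blue sphere moved from about (6.0, 3.1) to (5.0, 0.8), a distance of √(1.0² + 2.3²) ≈ 2.5.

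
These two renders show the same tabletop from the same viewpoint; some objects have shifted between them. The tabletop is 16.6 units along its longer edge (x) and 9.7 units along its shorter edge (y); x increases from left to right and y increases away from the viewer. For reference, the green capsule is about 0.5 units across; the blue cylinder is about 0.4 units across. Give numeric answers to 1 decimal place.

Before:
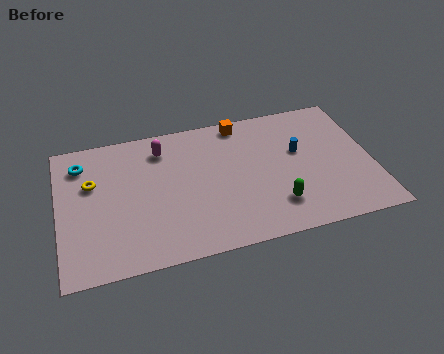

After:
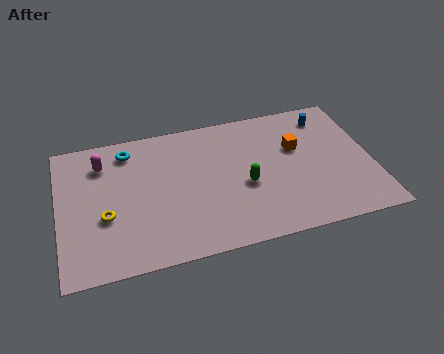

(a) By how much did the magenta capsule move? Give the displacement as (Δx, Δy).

(-3.2, -0.3)

From the two frames, the magenta capsule sits at roughly (5.6, 7.8) before and (2.4, 7.5) after.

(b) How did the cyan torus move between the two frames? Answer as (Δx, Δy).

(2.5, 0.4)

The cyan torus started near (1.3, 7.7) and ended near (3.8, 8.1).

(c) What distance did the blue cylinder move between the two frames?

2.8

The blue cylinder was near (12.8, 5.8) before and (14.5, 8.0) after, so it travelled √(1.7² + 2.2²) ≈ 2.8 units.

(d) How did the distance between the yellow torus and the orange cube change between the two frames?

+2.1

The distance was about 8.5 in the first image and 10.6 in the second, so they moved 2.1 units further apart.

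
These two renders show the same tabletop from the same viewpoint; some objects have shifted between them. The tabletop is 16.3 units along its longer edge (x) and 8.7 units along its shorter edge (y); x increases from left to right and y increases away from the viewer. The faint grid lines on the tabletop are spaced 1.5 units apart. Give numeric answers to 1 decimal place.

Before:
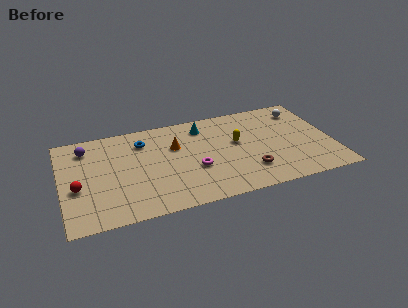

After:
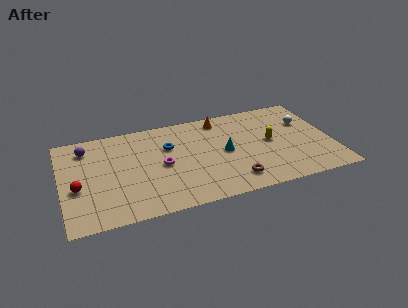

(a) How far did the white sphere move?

1.2

From (14.8, 7.0) to (14.9, 5.8), the white sphere covered √(0.1² + 1.2²) ≈ 1.2 units.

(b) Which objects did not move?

the red sphere and the purple sphere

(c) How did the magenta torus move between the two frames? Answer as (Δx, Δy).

(-1.9, 0.9)

The magenta torus was at about (7.9, 3.3) and moved to about (6.0, 4.2).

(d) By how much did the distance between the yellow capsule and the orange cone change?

+0.3

The distance was about 3.8 in the first image and 4.1 in the second, so they moved 0.3 units further apart.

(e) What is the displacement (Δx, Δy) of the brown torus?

(-1.0, -0.6)

From the two frames, the brown torus sits at roughly (11.1, 2.2) before and (10.1, 1.6) after.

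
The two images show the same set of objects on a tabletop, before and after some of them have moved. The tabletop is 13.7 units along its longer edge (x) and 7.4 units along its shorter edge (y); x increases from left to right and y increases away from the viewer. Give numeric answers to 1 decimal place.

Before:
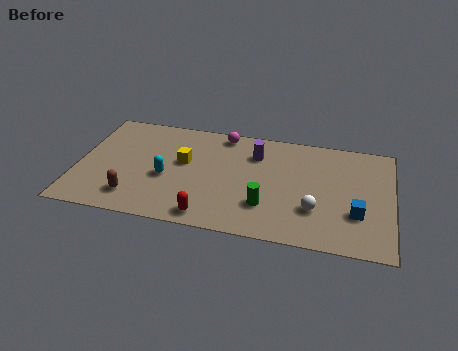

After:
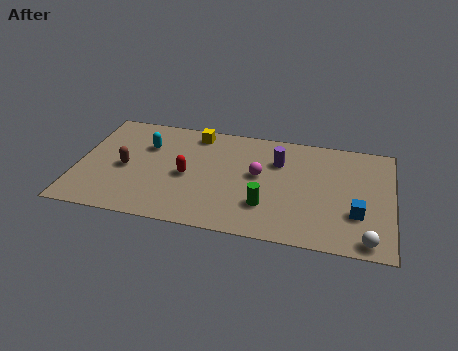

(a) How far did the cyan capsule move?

2.2

The cyan capsule moved from about (3.9, 3.1) to (2.9, 5.1), a distance of √(1.0² + 2.0²) ≈ 2.2.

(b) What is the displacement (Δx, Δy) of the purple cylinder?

(1.0, -0.3)

The purple cylinder was at about (7.7, 5.5) and moved to about (8.7, 5.2).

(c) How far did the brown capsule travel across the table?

2.0

The brown capsule moved from about (2.6, 1.5) to (2.1, 3.4), a distance of √(0.5² + 1.9²) ≈ 2.0.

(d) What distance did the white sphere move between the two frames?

2.7

The white sphere moved from about (10.4, 2.3) to (12.7, 0.8), a distance of √(2.3² + 1.5²) ≈ 2.7.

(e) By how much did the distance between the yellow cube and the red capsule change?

-0.6

The distance was about 3.6 in the first image and 3.0 in the second, so they moved 0.6 units closer together.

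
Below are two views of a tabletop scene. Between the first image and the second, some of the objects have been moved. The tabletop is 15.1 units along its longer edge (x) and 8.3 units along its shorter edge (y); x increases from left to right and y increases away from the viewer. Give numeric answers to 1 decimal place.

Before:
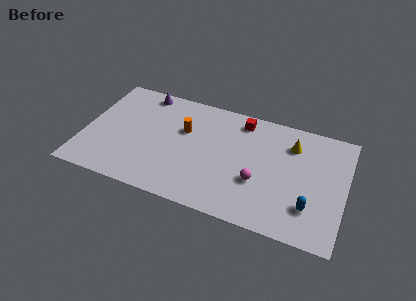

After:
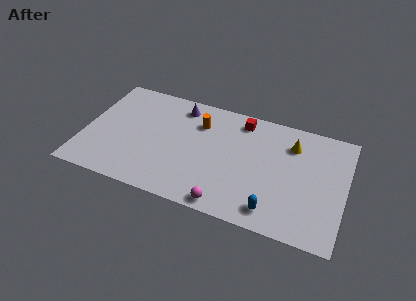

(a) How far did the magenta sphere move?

2.7

The magenta sphere was near (10.2, 3.0) before and (8.6, 0.8) after, so it travelled √(1.6² + 2.2²) ≈ 2.7 units.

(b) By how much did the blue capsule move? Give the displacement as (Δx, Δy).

(-2.0, -0.9)

The blue capsule started near (13.2, 2.2) and ended near (11.2, 1.3).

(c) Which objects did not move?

the yellow cone and the red cube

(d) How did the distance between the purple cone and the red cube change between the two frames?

-2.2

The distance was about 5.8 in the first image and 3.6 in the second, so they moved 2.2 units closer together.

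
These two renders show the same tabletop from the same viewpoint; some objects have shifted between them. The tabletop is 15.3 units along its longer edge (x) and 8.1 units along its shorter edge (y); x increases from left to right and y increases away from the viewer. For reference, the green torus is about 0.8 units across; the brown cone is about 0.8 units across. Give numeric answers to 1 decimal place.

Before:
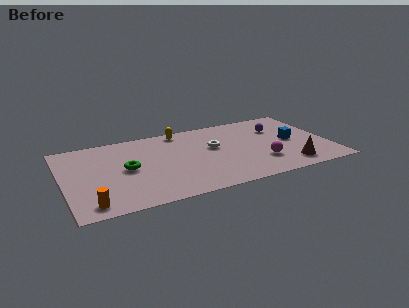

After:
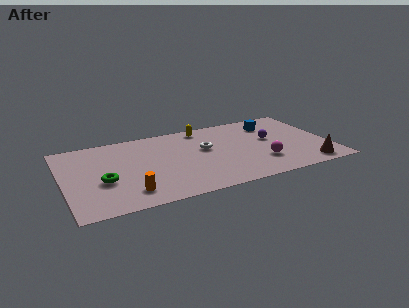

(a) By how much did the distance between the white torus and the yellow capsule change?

-0.6

They were about 2.9 units apart before and 2.3 after — 0.6 units closer together.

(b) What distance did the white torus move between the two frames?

0.5

The white torus moved from about (8.7, 4.8) to (8.2, 4.8), a distance of √(0.5² + 0.0²) ≈ 0.5.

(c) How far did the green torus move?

1.7

From (3.6, 4.1) to (2.2, 3.2), the green torus covered √(1.4² + 0.9²) ≈ 1.7 units.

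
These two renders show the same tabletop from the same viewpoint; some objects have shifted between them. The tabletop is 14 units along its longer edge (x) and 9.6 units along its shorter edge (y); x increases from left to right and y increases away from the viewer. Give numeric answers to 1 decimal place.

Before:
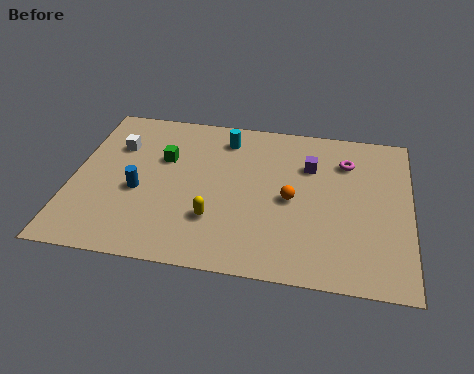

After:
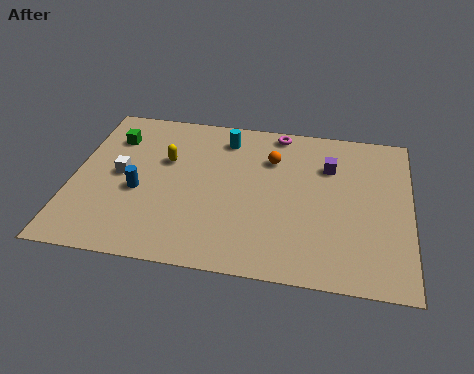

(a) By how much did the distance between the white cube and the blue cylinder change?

-1.7

Before: roughly 2.9 units apart; after: 1.2. That's 1.7 units closer together.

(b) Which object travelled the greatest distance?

the yellow capsule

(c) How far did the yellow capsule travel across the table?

4.0

The yellow capsule was near (6.0, 2.8) before and (3.8, 6.1) after, so it travelled √(2.2² + 3.3²) ≈ 4.0 units.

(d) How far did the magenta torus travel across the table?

3.3

The magenta torus was near (11.3, 7.2) before and (8.4, 8.7) after, so it travelled √(2.9² + 1.5²) ≈ 3.3 units.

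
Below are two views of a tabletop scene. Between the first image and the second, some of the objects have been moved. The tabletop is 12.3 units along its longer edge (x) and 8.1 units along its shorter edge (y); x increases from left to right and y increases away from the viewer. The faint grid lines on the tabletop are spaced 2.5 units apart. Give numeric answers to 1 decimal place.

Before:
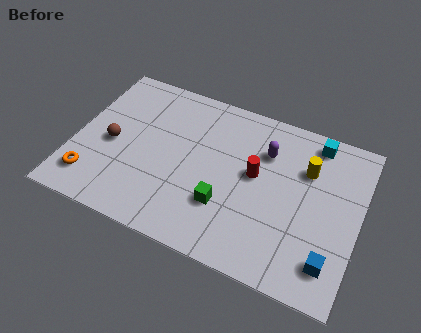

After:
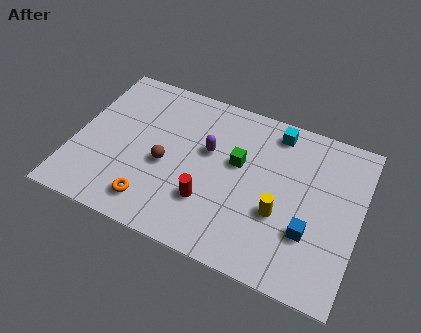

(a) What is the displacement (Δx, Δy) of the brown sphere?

(2.4, -0.2)

From the two frames, the brown sphere sits at roughly (1.6, 3.7) before and (4.0, 3.5) after.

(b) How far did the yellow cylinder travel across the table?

2.8

From (9.9, 5.6) to (9.0, 3.0), the yellow cylinder covered √(0.9² + 2.6²) ≈ 2.8 units.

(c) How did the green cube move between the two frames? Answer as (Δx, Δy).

(0.3, 2.3)

The green cube started near (6.7, 2.5) and ended near (7.0, 4.8).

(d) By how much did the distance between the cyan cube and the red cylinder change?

+1.7

Before: roughly 3.5 units apart; after: 5.2. That's 1.7 units further apart.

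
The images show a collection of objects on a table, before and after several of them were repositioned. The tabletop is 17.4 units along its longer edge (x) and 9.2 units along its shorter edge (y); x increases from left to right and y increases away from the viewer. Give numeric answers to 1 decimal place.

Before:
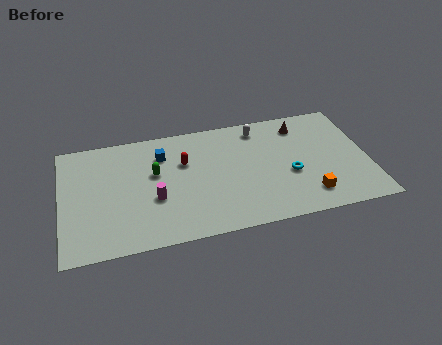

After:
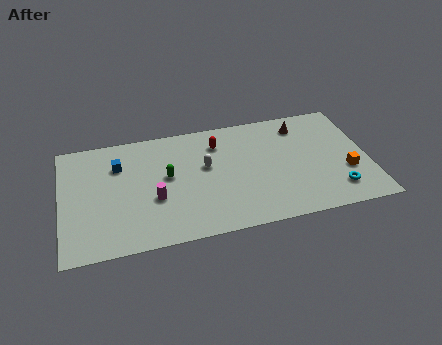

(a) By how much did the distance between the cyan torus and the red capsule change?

+1.9

They were about 6.3 units apart before and 8.2 after — 1.9 units further apart.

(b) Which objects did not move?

the magenta cylinder and the brown cone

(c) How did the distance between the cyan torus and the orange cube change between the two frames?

-0.6

Before: roughly 2.1 units apart; after: 1.5. That's 0.6 units closer together.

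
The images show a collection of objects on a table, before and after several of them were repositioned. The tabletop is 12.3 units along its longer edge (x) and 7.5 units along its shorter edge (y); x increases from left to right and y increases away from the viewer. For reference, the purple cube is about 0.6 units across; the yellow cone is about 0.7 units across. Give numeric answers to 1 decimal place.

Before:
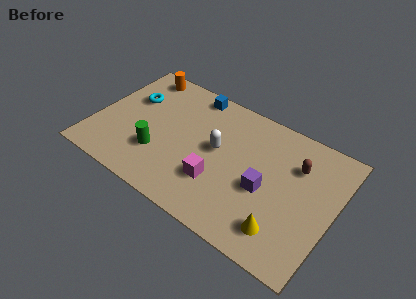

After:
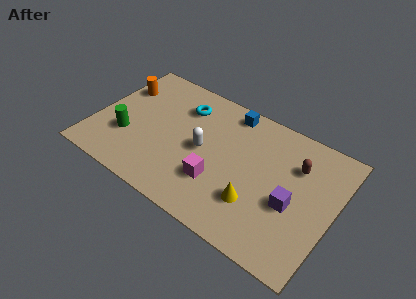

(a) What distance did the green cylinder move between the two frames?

1.7

From (3.5, 2.3) to (1.8, 2.5), the green cylinder covered √(1.7² + 0.2²) ≈ 1.7 units.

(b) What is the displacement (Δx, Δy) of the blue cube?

(2.0, -0.1)

From the two frames, the blue cube sits at roughly (4.5, 6.7) before and (6.5, 6.6) after.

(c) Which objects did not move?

the brown capsule and the magenta cube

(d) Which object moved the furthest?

the cyan torus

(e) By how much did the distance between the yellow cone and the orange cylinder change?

-1.5

They were about 9.8 units apart before and 8.3 after — 1.5 units closer together.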